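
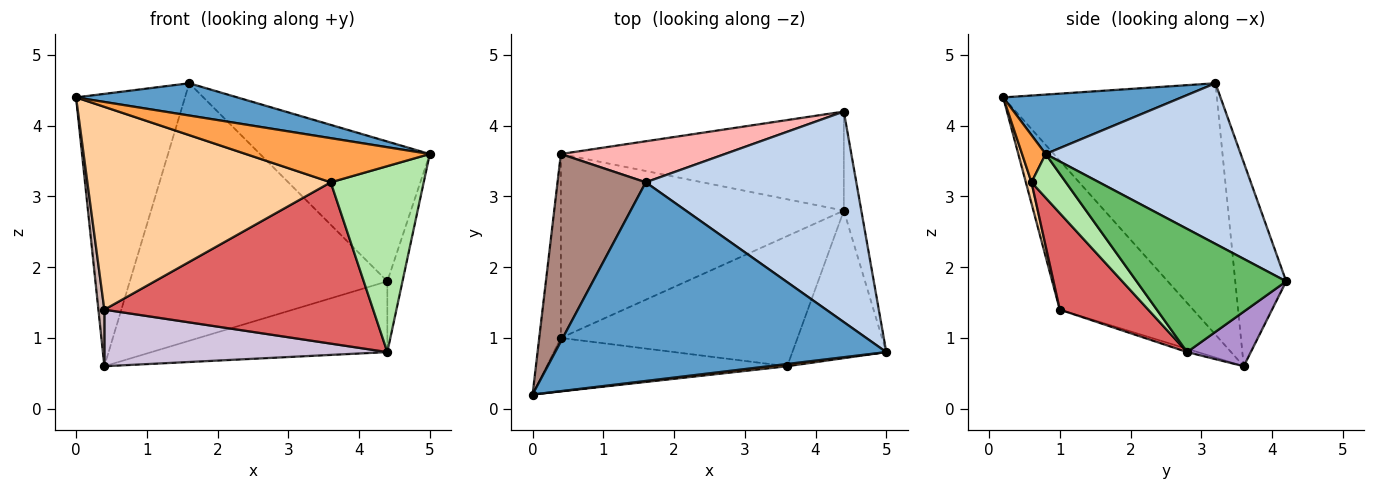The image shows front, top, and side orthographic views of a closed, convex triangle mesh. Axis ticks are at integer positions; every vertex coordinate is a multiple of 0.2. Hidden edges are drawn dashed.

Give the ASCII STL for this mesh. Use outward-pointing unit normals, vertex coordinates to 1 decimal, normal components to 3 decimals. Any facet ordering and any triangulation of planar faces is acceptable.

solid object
 facet normal 0.174 -0.158 0.972
  outer loop
   vertex 1.6 3.2 4.6
   vertex 0.0 0.2 4.4
   vertex 5.0 0.8 3.6
  endloop
 endfacet
 facet normal 0.536 0.467 0.703
  outer loop
   vertex 1.6 3.2 4.6
   vertex 5.0 0.8 3.6
   vertex 4.4 4.2 1.8
  endloop
 endfacet
 facet normal 0.127 -0.991 0.051
  outer loop
   vertex 3.6 0.6 3.2
   vertex 5.0 0.8 3.6
   vertex 0.0 0.2 4.4
  endloop
 endfacet
 facet normal 0.022 -0.967 -0.255
  outer loop
   vertex 3.6 0.6 3.2
   vertex 0.0 0.2 4.4
   vertex 0.4 1.0 1.4
  endloop
 endfacet
 facet normal 0.985 0.100 -0.140
  outer loop
   vertex 4.4 2.8 0.8
   vertex 4.4 4.2 1.8
   vertex 5.0 0.8 3.6
  endloop
 endfacet
 facet normal 0.278 -0.752 -0.597
  outer loop
   vertex 4.4 2.8 0.8
   vertex 5.0 0.8 3.6
   vertex 3.6 0.6 3.2
  endloop
 endfacet
 facet normal 0.248 -0.754 -0.608
  outer loop
   vertex 4.4 2.8 0.8
   vertex 3.6 0.6 3.2
   vertex 0.4 1.0 1.4
  endloop
 endfacet
 facet normal -0.192 0.969 0.154
  outer loop
   vertex 0.4 3.6 0.6
   vertex 1.6 3.2 4.6
   vertex 4.4 4.2 1.8
  endloop
 endfacet
 facet normal 0.155 0.574 -0.804
  outer loop
   vertex 0.4 3.6 0.6
   vertex 4.4 4.2 1.8
   vertex 4.4 2.8 0.8
  endloop
 endfacet
 facet normal -0.011 -0.294 -0.956
  outer loop
   vertex 0.4 3.6 0.6
   vertex 4.4 2.8 0.8
   vertex 0.4 1.0 1.4
  endloop
 endfacet
 facet normal -0.850 0.434 0.298
  outer loop
   vertex 0.4 3.6 0.6
   vertex 0.0 0.2 4.4
   vertex 1.6 3.2 4.6
  endloop
 endfacet
 facet normal -0.989 -0.044 -0.144
  outer loop
   vertex 0.4 3.6 0.6
   vertex 0.4 1.0 1.4
   vertex 0.0 0.2 4.4
  endloop
 endfacet
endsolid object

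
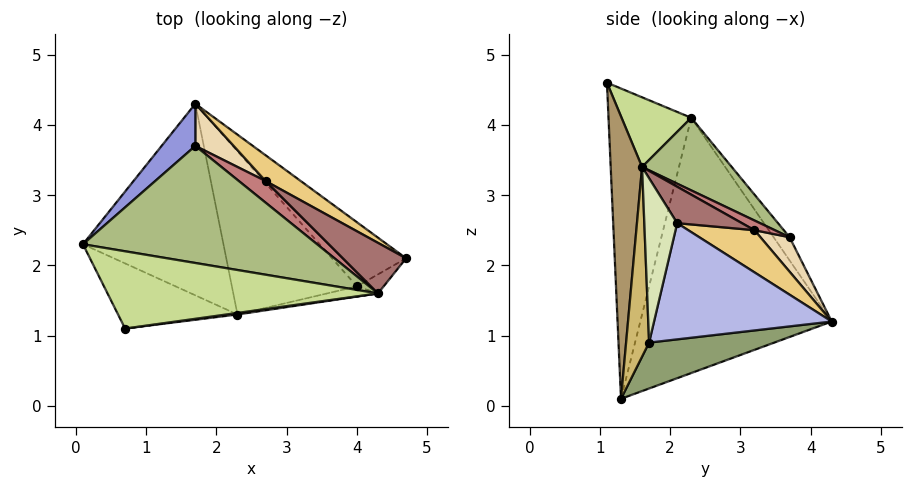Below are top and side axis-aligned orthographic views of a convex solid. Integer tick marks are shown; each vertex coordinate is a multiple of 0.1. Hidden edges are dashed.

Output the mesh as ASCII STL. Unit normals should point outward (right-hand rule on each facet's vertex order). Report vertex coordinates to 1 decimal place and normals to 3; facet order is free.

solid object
 facet normal -0.876 0.002 -0.482
  outer loop
   vertex 2.3 1.3 0.1
   vertex 0.1 2.3 4.1
   vertex 1.7 4.3 1.2
  endloop
 endfacet
 facet normal -0.794 -0.525 -0.306
  outer loop
   vertex 0.7 1.1 4.6
   vertex 0.1 2.3 4.1
   vertex 2.3 1.3 0.1
  endloop
 endfacet
 facet normal -0.294 0.855 0.427
  outer loop
   vertex 1.7 3.7 2.4
   vertex 1.7 4.3 1.2
   vertex 0.1 2.3 4.1
  endloop
 endfacet
 facet normal 0.656 0.628 -0.418
  outer loop
   vertex 4.0 1.7 0.9
   vertex 1.7 4.3 1.2
   vertex 4.7 2.1 2.6
  endloop
 endfacet
 facet normal 0.318 0.382 -0.868
  outer loop
   vertex 4.0 1.7 0.9
   vertex 2.3 1.3 0.1
   vertex 1.7 4.3 1.2
  endloop
 endfacet
 facet normal 0.229 0.635 0.738
  outer loop
   vertex 4.3 1.6 3.4
   vertex 1.7 3.7 2.4
   vertex 0.1 2.3 4.1
  endloop
 endfacet
 facet normal 0.221 0.467 0.856
  outer loop
   vertex 4.3 1.6 3.4
   vertex 0.1 2.3 4.1
   vertex 0.7 1.1 4.6
  endloop
 endfacet
 facet normal 0.682 -0.723 -0.111
  outer loop
   vertex 4.3 1.6 3.4
   vertex 4.0 1.7 0.9
   vertex 4.7 2.1 2.6
  endloop
 endfacet
 facet normal 0.139 -0.990 0.006
  outer loop
   vertex 4.3 1.6 3.4
   vertex 0.7 1.1 4.6
   vertex 2.3 1.3 0.1
  endloop
 endfacet
 facet normal 0.259 -0.963 -0.070
  outer loop
   vertex 4.3 1.6 3.4
   vertex 2.3 1.3 0.1
   vertex 4.0 1.7 0.9
  endloop
 endfacet
 facet normal 0.435 0.824 0.363
  outer loop
   vertex 2.7 3.2 2.5
   vertex 4.7 2.1 2.6
   vertex 1.7 4.3 1.2
  endloop
 endfacet
 facet normal 0.373 0.830 0.415
  outer loop
   vertex 2.7 3.2 2.5
   vertex 1.7 4.3 1.2
   vertex 1.7 3.7 2.4
  endloop
 endfacet
 facet normal 0.355 0.702 0.617
  outer loop
   vertex 2.7 3.2 2.5
   vertex 4.3 1.6 3.4
   vertex 4.7 2.1 2.6
  endloop
 endfacet
 facet normal 0.257 0.656 0.709
  outer loop
   vertex 2.7 3.2 2.5
   vertex 1.7 3.7 2.4
   vertex 4.3 1.6 3.4
  endloop
 endfacet
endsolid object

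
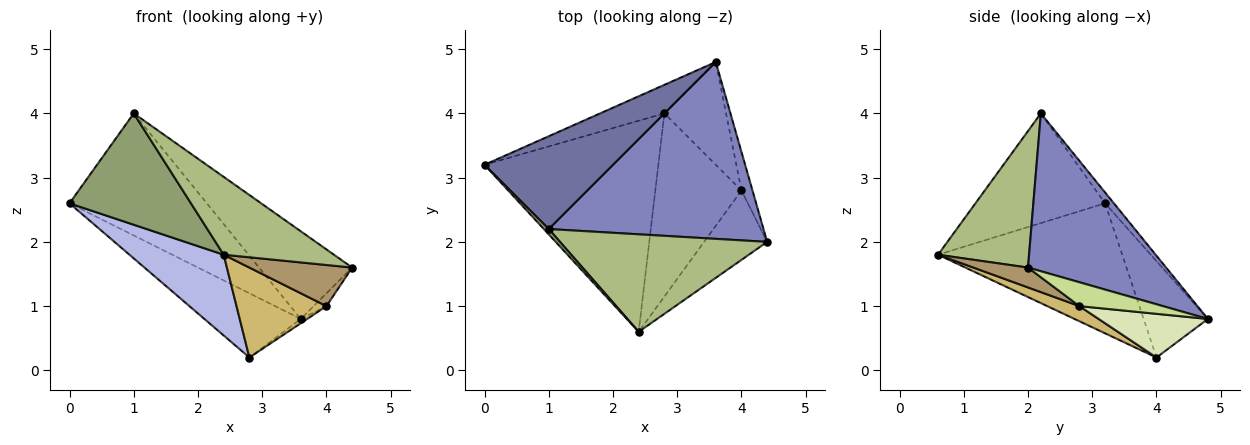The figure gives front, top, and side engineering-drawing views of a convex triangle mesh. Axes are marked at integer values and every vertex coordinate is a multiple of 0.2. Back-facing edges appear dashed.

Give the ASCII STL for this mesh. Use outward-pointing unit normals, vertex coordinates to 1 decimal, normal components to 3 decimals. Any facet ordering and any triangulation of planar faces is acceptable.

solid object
 facet normal -0.051 0.795 0.604
  outer loop
   vertex 1.0 2.2 4.0
   vertex 3.6 4.8 0.8
   vertex 0.0 3.2 2.6
  endloop
 endfacet
 facet normal 0.550 0.371 0.748
  outer loop
   vertex 1.0 2.2 4.0
   vertex 4.4 2.0 1.6
   vertex 3.6 4.8 0.8
  endloop
 endfacet
 facet normal -0.520 0.780 -0.347
  outer loop
   vertex 2.8 4.0 0.2
   vertex 0.0 3.2 2.6
   vertex 3.6 4.8 0.8
  endloop
 endfacet
 facet normal -0.573 -0.293 -0.766
  outer loop
   vertex 2.4 0.6 1.8
   vertex 0.0 3.2 2.6
   vertex 2.8 4.0 0.2
  endloop
 endfacet
 facet normal -0.729 -0.683 0.033
  outer loop
   vertex 2.4 0.6 1.8
   vertex 1.0 2.2 4.0
   vertex 0.0 3.2 2.6
  endloop
 endfacet
 facet normal 0.458 -0.555 0.695
  outer loop
   vertex 2.4 0.6 1.8
   vertex 4.4 2.0 1.6
   vertex 1.0 2.2 4.0
  endloop
 endfacet
 facet normal 0.899 0.138 -0.415
  outer loop
   vertex 4.0 2.8 1.0
   vertex 3.6 4.8 0.8
   vertex 4.4 2.0 1.6
  endloop
 endfacet
 facet normal 0.578 0.034 -0.816
  outer loop
   vertex 4.0 2.8 1.0
   vertex 2.8 4.0 0.2
   vertex 3.6 4.8 0.8
  endloop
 endfacet
 facet normal 0.261 -0.492 -0.830
  outer loop
   vertex 4.0 2.8 1.0
   vertex 4.4 2.0 1.6
   vertex 2.4 0.6 1.8
  endloop
 endfacet
 facet normal 0.156 -0.436 -0.887
  outer loop
   vertex 4.0 2.8 1.0
   vertex 2.4 0.6 1.8
   vertex 2.8 4.0 0.2
  endloop
 endfacet
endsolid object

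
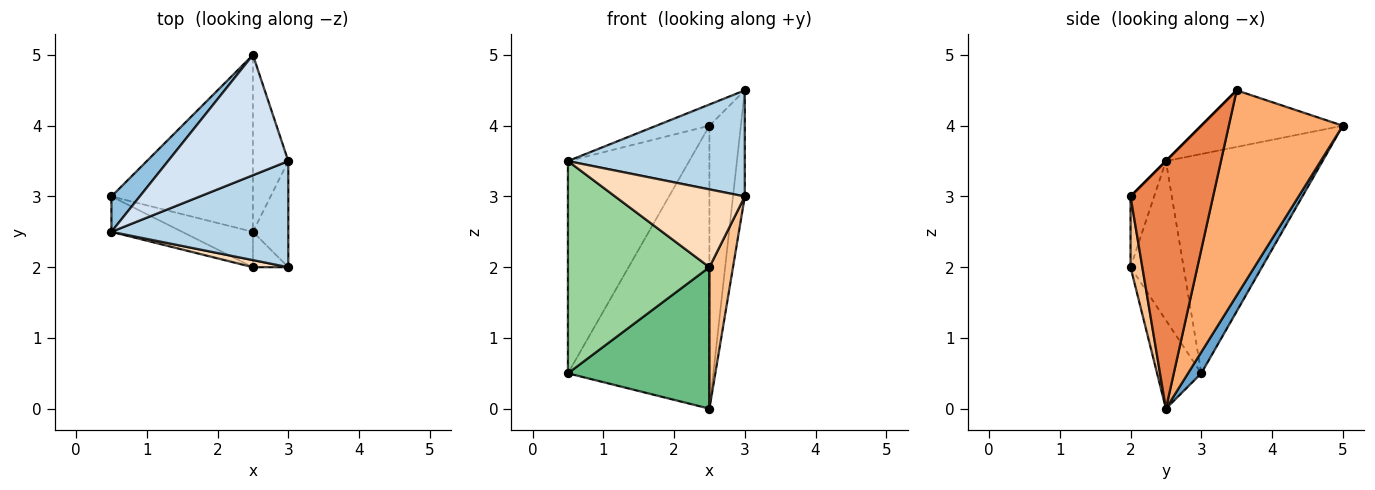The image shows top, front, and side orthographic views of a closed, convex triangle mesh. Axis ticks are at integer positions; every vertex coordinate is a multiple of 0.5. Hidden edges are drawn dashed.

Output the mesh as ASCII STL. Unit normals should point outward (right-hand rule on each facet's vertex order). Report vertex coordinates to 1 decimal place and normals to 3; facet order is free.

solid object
 facet normal 0.079 0.845 -0.528
  outer loop
   vertex 2.5 2.5 0.0
   vertex 0.5 3.0 0.5
   vertex 2.5 5.0 4.0
  endloop
 endfacet
 facet normal -0.787 0.609 0.102
  outer loop
   vertex 0.5 2.5 3.5
   vertex 2.5 5.0 4.0
   vertex 0.5 3.0 0.5
  endloop
 endfacet
 facet normal 0.000 -0.707 0.707
  outer loop
   vertex 3.0 3.5 4.5
   vertex 0.5 2.5 3.5
   vertex 3.0 2.0 3.0
  endloop
 endfacet
 facet normal -0.420 0.158 0.894
  outer loop
   vertex 3.0 3.5 4.5
   vertex 2.5 5.0 4.0
   vertex 0.5 2.5 3.5
  endloop
 endfacet
 facet normal 0.980 0.140 -0.140
  outer loop
   vertex 3.0 3.5 4.5
   vertex 3.0 2.0 3.0
   vertex 2.5 2.5 0.0
  endloop
 endfacet
 facet normal 0.951 0.262 -0.164
  outer loop
   vertex 3.0 3.5 4.5
   vertex 2.5 2.5 0.0
   vertex 2.5 5.0 4.0
  endloop
 endfacet
 facet normal 0.436 -0.873 -0.218
  outer loop
   vertex 2.5 2.0 2.0
   vertex 2.5 2.5 0.0
   vertex 3.0 2.0 3.0
  endloop
 endfacet
 facet normal -0.178 -0.980 0.089
  outer loop
   vertex 2.5 2.0 2.0
   vertex 3.0 2.0 3.0
   vertex 0.5 2.5 3.5
  endloop
 endfacet
 facet normal -0.290 -0.928 -0.232
  outer loop
   vertex 2.5 2.0 2.0
   vertex 0.5 3.0 0.5
   vertex 2.5 2.5 0.0
  endloop
 endfacet
 facet normal -0.347 -0.925 -0.154
  outer loop
   vertex 2.5 2.0 2.0
   vertex 0.5 2.5 3.5
   vertex 0.5 3.0 0.5
  endloop
 endfacet
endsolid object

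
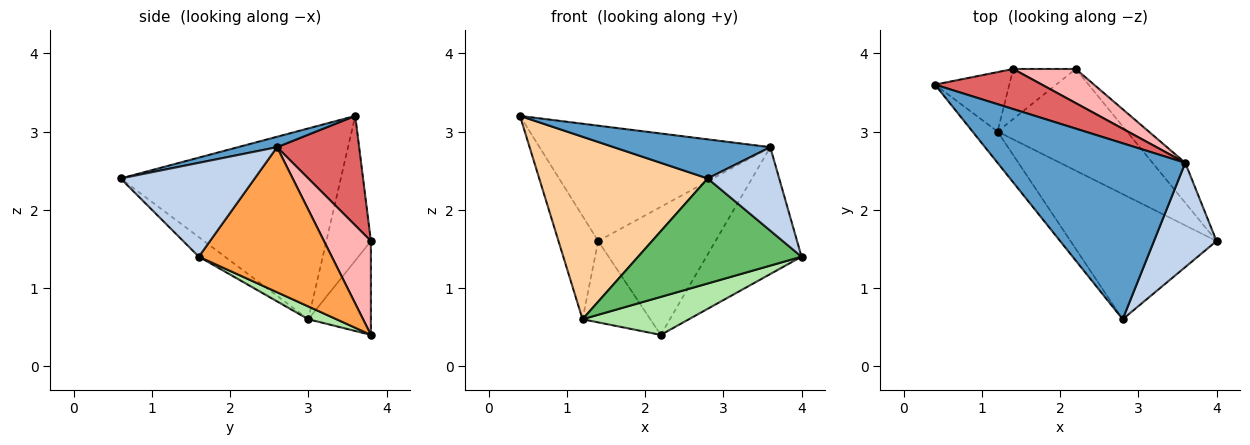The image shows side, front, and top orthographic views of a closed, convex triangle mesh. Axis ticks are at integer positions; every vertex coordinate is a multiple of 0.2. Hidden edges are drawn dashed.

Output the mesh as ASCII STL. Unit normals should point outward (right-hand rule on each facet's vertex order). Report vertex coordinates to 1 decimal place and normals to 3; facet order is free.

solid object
 facet normal 0.054 -0.217 0.975
  outer loop
   vertex 3.6 2.6 2.8
   vertex 0.4 3.6 3.2
   vertex 2.8 0.6 2.4
  endloop
 endfacet
 facet normal 0.761 -0.406 0.507
  outer loop
   vertex 3.6 2.6 2.8
   vertex 2.8 0.6 2.4
   vertex 4.0 1.6 1.4
  endloop
 endfacet
 facet normal 0.800 0.572 -0.180
  outer loop
   vertex 3.6 2.6 2.8
   vertex 4.0 1.6 1.4
   vertex 2.2 3.8 0.4
  endloop
 endfacet
 facet normal -0.790 -0.604 -0.104
  outer loop
   vertex 1.2 3.0 0.6
   vertex 2.8 0.6 2.4
   vertex 0.4 3.6 3.2
  endloop
 endfacet
 facet normal -0.102 -0.640 -0.762
  outer loop
   vertex 1.2 3.0 0.6
   vertex 4.0 1.6 1.4
   vertex 2.8 0.6 2.4
  endloop
 endfacet
 facet normal 0.092 -0.349 -0.933
  outer loop
   vertex 1.2 3.0 0.6
   vertex 2.2 3.8 0.4
   vertex 4.0 1.6 1.4
  endloop
 endfacet
 facet normal 0.319 0.895 0.311
  outer loop
   vertex 1.4 3.8 1.6
   vertex 0.4 3.6 3.2
   vertex 3.6 2.6 2.8
  endloop
 endfacet
 facet normal 0.361 0.901 0.240
  outer loop
   vertex 1.4 3.8 1.6
   vertex 3.6 2.6 2.8
   vertex 2.2 3.8 0.4
  endloop
 endfacet
 facet normal -0.697 0.622 -0.358
  outer loop
   vertex 1.4 3.8 1.6
   vertex 1.2 3.0 0.6
   vertex 0.4 3.6 3.2
  endloop
 endfacet
 facet normal -0.618 0.670 -0.412
  outer loop
   vertex 1.4 3.8 1.6
   vertex 2.2 3.8 0.4
   vertex 1.2 3.0 0.6
  endloop
 endfacet
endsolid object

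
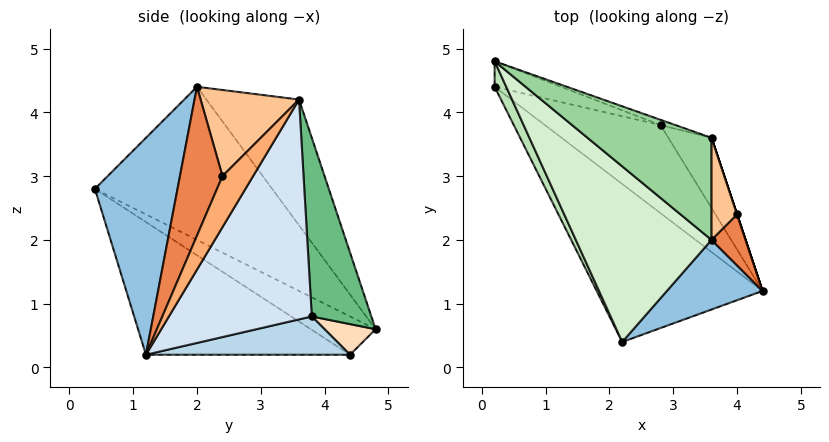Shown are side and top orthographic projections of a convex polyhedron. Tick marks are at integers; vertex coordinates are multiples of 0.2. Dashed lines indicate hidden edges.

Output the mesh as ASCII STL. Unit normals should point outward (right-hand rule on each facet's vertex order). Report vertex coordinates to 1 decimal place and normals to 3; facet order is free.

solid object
 facet normal -0.483 -0.634 -0.604
  outer loop
   vertex 2.2 0.4 2.8
   vertex 0.2 4.4 0.2
   vertex 4.4 1.2 0.2
  endloop
 endfacet
 facet normal 0.585 -0.769 0.258
  outer loop
   vertex 3.6 2.0 4.4
   vertex 2.2 0.4 2.8
   vertex 4.4 1.2 0.2
  endloop
 endfacet
 facet normal 0.291 0.381 -0.878
  outer loop
   vertex 2.8 3.8 0.8
   vertex 4.4 1.2 0.2
   vertex 0.2 4.4 0.2
  endloop
 endfacet
 facet normal 0.823 0.544 -0.162
  outer loop
   vertex 2.8 3.8 0.8
   vertex 3.6 3.6 4.2
   vertex 4.4 1.2 0.2
  endloop
 endfacet
 facet normal 0.957 -0.191 0.219
  outer loop
   vertex 4.0 2.4 3.0
   vertex 3.6 2.0 4.4
   vertex 4.4 1.2 0.2
  endloop
 endfacet
 facet normal 0.949 0.316 0.000
  outer loop
   vertex 4.0 2.4 3.0
   vertex 4.4 1.2 0.2
   vertex 3.6 3.6 4.2
  endloop
 endfacet
 facet normal 0.958 0.035 0.284
  outer loop
   vertex 4.0 2.4 3.0
   vertex 3.6 3.6 4.2
   vertex 3.6 2.0 4.4
  endloop
 endfacet
 facet normal 0.310 0.672 -0.672
  outer loop
   vertex 0.2 4.8 0.6
   vertex 2.8 3.8 0.8
   vertex 0.2 4.4 0.2
  endloop
 endfacet
 facet normal 0.361 0.932 -0.030
  outer loop
   vertex 0.2 4.8 0.6
   vertex 3.6 3.6 4.2
   vertex 2.8 3.8 0.8
  endloop
 endfacet
 facet normal -0.710 0.087 0.699
  outer loop
   vertex 0.2 4.8 0.6
   vertex 3.6 2.0 4.4
   vertex 3.6 3.6 4.2
  endloop
 endfacet
 facet normal -0.919 -0.279 0.279
  outer loop
   vertex 0.2 4.8 0.6
   vertex 0.2 4.4 0.2
   vertex 2.2 0.4 2.8
  endloop
 endfacet
 facet normal -0.748 -0.009 0.663
  outer loop
   vertex 0.2 4.8 0.6
   vertex 2.2 0.4 2.8
   vertex 3.6 2.0 4.4
  endloop
 endfacet
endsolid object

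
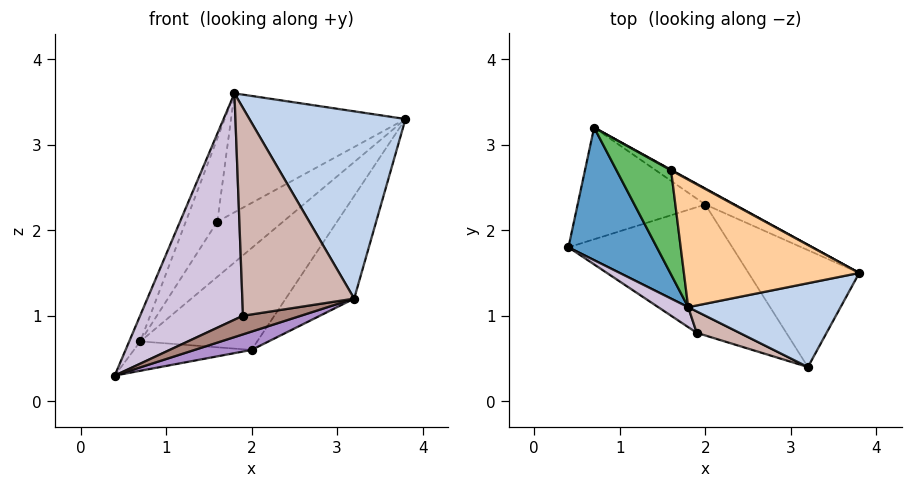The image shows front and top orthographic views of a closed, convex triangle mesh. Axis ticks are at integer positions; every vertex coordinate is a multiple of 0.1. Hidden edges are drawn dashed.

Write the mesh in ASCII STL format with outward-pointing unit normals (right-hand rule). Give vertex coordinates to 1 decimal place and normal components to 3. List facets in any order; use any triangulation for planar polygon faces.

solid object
 facet normal -0.911 0.080 0.404
  outer loop
   vertex 1.8 1.1 3.6
   vertex 0.7 3.2 0.7
   vertex 0.4 1.8 0.3
  endloop
 endfacet
 facet normal 0.237 -0.887 0.397
  outer loop
   vertex 3.2 0.4 1.2
   vertex 3.8 1.5 3.3
   vertex 1.8 1.1 3.6
  endloop
 endfacet
 facet normal 0.475 0.880 0.009
  outer loop
   vertex 1.6 2.7 2.1
   vertex 3.8 1.5 3.3
   vertex 0.7 3.2 0.7
  endloop
 endfacet
 facet normal -0.027 0.682 0.731
  outer loop
   vertex 1.6 2.7 2.1
   vertex 1.8 1.1 3.6
   vertex 3.8 1.5 3.3
  endloop
 endfacet
 facet normal -0.656 0.471 0.590
  outer loop
   vertex 1.6 2.7 2.1
   vertex 0.7 3.2 0.7
   vertex 1.8 1.1 3.6
  endloop
 endfacet
 facet normal 0.558 0.820 -0.129
  outer loop
   vertex 2.0 2.3 0.6
   vertex 0.7 3.2 0.7
   vertex 3.8 1.5 3.3
  endloop
 endfacet
 facet normal 0.818 0.380 -0.433
  outer loop
   vertex 2.0 2.3 0.6
   vertex 3.8 1.5 3.3
   vertex 3.2 0.4 1.2
  endloop
 endfacet
 facet normal 0.101 0.253 -0.962
  outer loop
   vertex 2.0 2.3 0.6
   vertex 0.4 1.8 0.3
   vertex 0.7 3.2 0.7
  endloop
 endfacet
 facet normal 0.230 -0.158 -0.960
  outer loop
   vertex 2.0 2.3 0.6
   vertex 3.2 0.4 1.2
   vertex 0.4 1.8 0.3
  endloop
 endfacet
 facet normal -0.576 -0.814 0.072
  outer loop
   vertex 1.9 0.8 1.0
   vertex 1.8 1.1 3.6
   vertex 0.4 1.8 0.3
  endloop
 endfacet
 facet normal -0.086 -0.655 -0.751
  outer loop
   vertex 1.9 0.8 1.0
   vertex 0.4 1.8 0.3
   vertex 3.2 0.4 1.2
  endloop
 endfacet
 facet normal -0.306 -0.947 0.097
  outer loop
   vertex 1.9 0.8 1.0
   vertex 3.2 0.4 1.2
   vertex 1.8 1.1 3.6
  endloop
 endfacet
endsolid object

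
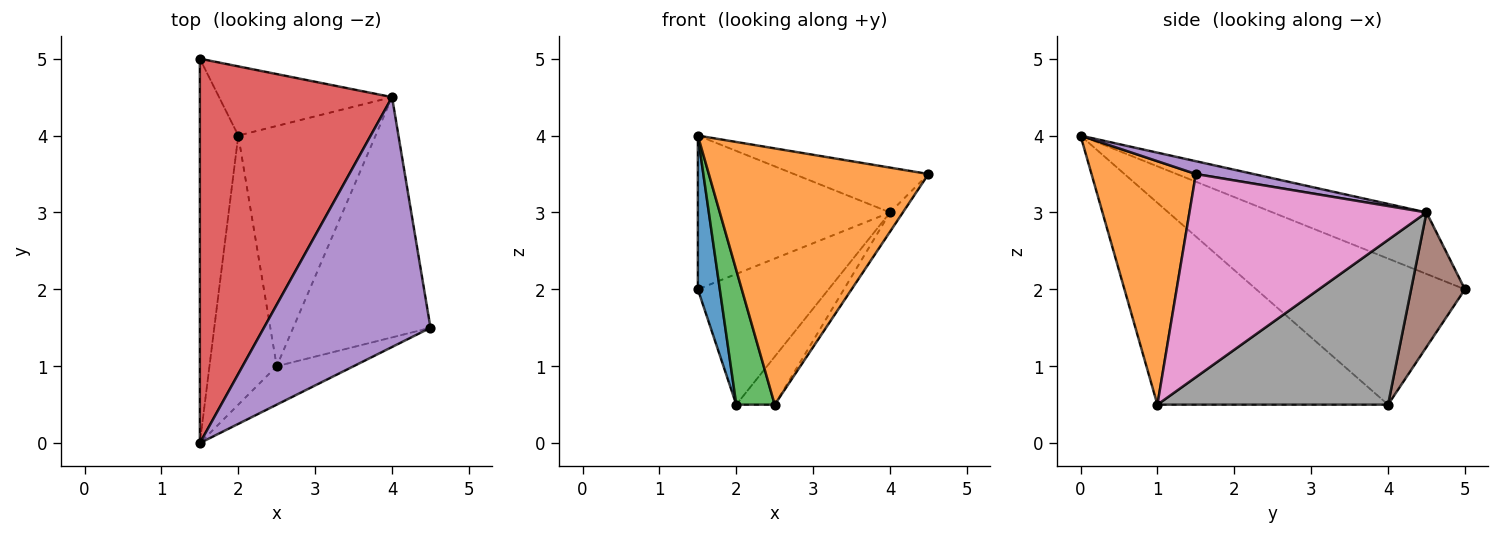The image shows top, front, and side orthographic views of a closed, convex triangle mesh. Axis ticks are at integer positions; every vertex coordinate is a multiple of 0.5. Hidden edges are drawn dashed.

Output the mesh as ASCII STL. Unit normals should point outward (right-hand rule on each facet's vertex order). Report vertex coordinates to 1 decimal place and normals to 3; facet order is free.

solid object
 facet normal -0.962 -0.101 -0.253
  outer loop
   vertex 2.0 4.0 0.5
   vertex 1.5 0.0 4.0
   vertex 1.5 5.0 2.0
  endloop
 endfacet
 facet normal 0.425 -0.895 -0.134
  outer loop
   vertex 2.5 1.0 0.5
   vertex 4.5 1.5 3.5
   vertex 1.5 0.0 4.0
  endloop
 endfacet
 facet normal -0.937 -0.156 -0.312
  outer loop
   vertex 2.5 1.0 0.5
   vertex 1.5 0.0 4.0
   vertex 2.0 4.0 0.5
  endloop
 endfacet
 facet normal -0.285 0.356 0.890
  outer loop
   vertex 4.0 4.5 3.0
   vertex 1.5 5.0 2.0
   vertex 1.5 0.0 4.0
  endloop
 endfacet
 facet normal 0.075 0.176 0.981
  outer loop
   vertex 4.0 4.5 3.0
   vertex 1.5 0.0 4.0
   vertex 4.5 1.5 3.5
  endloop
 endfacet
 facet normal 0.342 0.831 -0.440
  outer loop
   vertex 4.0 4.5 3.0
   vertex 2.0 4.0 0.5
   vertex 1.5 5.0 2.0
  endloop
 endfacet
 facet normal 0.828 0.045 -0.559
  outer loop
   vertex 4.0 4.5 3.0
   vertex 4.5 1.5 3.5
   vertex 2.5 1.0 0.5
  endloop
 endfacet
 facet normal 0.762 0.127 -0.635
  outer loop
   vertex 4.0 4.5 3.0
   vertex 2.5 1.0 0.5
   vertex 2.0 4.0 0.5
  endloop
 endfacet
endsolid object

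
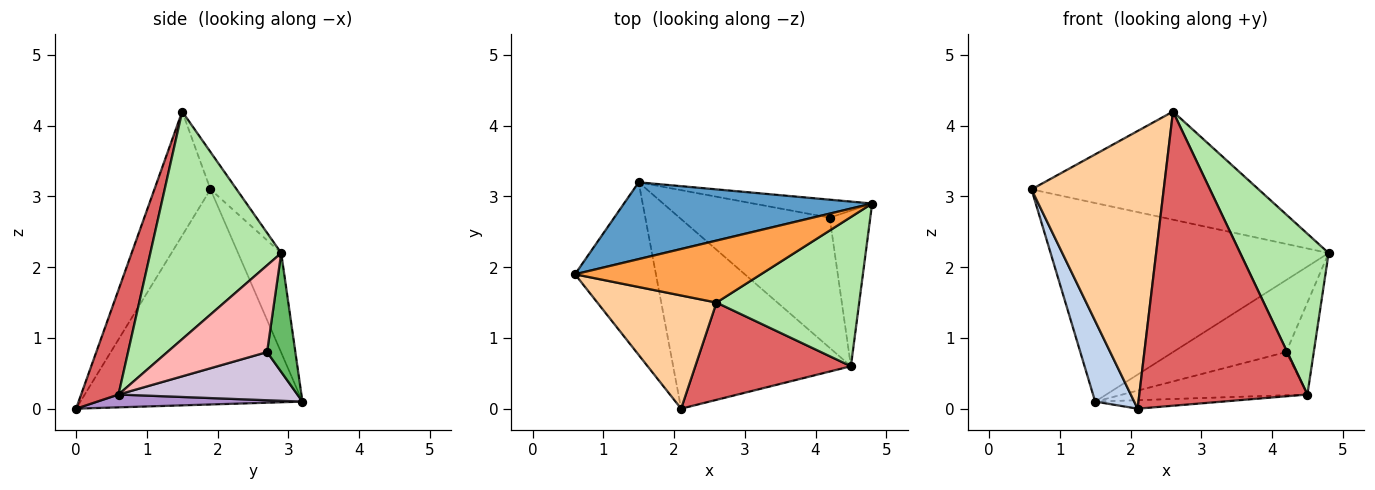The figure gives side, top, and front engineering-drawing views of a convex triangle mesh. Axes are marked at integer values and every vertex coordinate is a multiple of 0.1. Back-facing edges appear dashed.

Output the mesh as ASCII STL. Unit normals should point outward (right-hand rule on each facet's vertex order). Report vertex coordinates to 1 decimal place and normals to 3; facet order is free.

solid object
 facet normal -0.143 0.923 0.357
  outer loop
   vertex 1.5 3.2 0.1
   vertex 0.6 1.9 3.1
   vertex 4.8 2.9 2.2
  endloop
 endfacet
 facet normal -0.924 -0.162 -0.347
  outer loop
   vertex 1.5 3.2 0.1
   vertex 2.1 0.0 0.0
   vertex 0.6 1.9 3.1
  endloop
 endfacet
 facet normal -0.100 0.863 0.495
  outer loop
   vertex 2.6 1.5 4.2
   vertex 4.8 2.9 2.2
   vertex 0.6 1.9 3.1
  endloop
 endfacet
 facet normal -0.366 -0.862 0.351
  outer loop
   vertex 2.6 1.5 4.2
   vertex 0.6 1.9 3.1
   vertex 2.1 0.0 0.0
  endloop
 endfacet
 facet normal 0.236 0.943 -0.236
  outer loop
   vertex 4.2 2.7 0.8
   vertex 1.5 3.2 0.1
   vertex 4.8 2.9 2.2
  endloop
 endfacet
 facet normal 0.735 -0.497 0.461
  outer loop
   vertex 4.5 0.6 0.2
   vertex 4.8 2.9 2.2
   vertex 2.6 1.5 4.2
  endloop
 endfacet
 facet normal 0.207 -0.929 0.307
  outer loop
   vertex 4.5 0.6 0.2
   vertex 2.6 1.5 4.2
   vertex 2.1 0.0 0.0
  endloop
 endfacet
 facet normal 0.879 0.243 -0.411
  outer loop
   vertex 4.5 0.6 0.2
   vertex 4.2 2.7 0.8
   vertex 4.8 2.9 2.2
  endloop
 endfacet
 facet normal 0.072 0.045 -0.996
  outer loop
   vertex 4.5 0.6 0.2
   vertex 2.1 0.0 0.0
   vertex 1.5 3.2 0.1
  endloop
 endfacet
 facet normal 0.291 0.301 -0.908
  outer loop
   vertex 4.5 0.6 0.2
   vertex 1.5 3.2 0.1
   vertex 4.2 2.7 0.8
  endloop
 endfacet
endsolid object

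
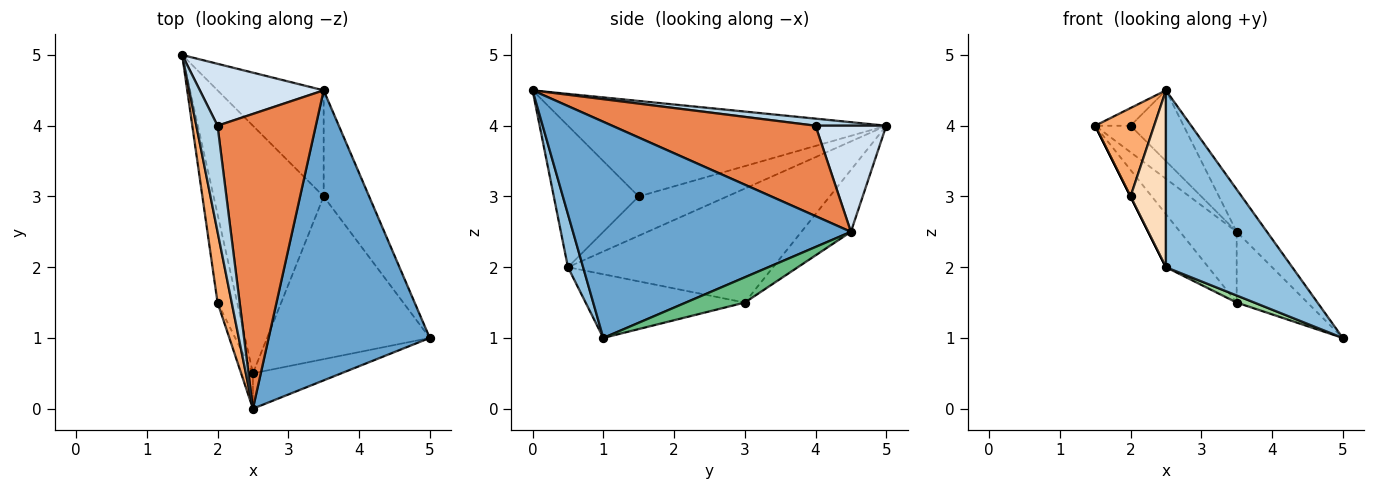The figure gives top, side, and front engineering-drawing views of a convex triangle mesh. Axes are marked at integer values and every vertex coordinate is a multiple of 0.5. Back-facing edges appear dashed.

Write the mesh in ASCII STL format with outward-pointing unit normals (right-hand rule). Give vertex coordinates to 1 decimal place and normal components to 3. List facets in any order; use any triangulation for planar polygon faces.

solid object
 facet normal 0.799 0.087 0.595
  outer loop
   vertex 3.5 4.5 2.5
   vertex 2.5 0.0 4.5
   vertex 5.0 1.0 1.0
  endloop
 endfacet
 facet normal 0.117 -0.974 -0.195
  outer loop
   vertex 2.5 0.5 2.0
   vertex 5.0 1.0 1.0
   vertex 2.5 0.0 4.5
  endloop
 endfacet
 facet normal 0.312 0.156 0.937
  outer loop
   vertex 2.0 4.0 4.0
   vertex 1.5 5.0 4.0
   vertex 2.5 0.0 4.5
  endloop
 endfacet
 facet normal 0.619 0.309 0.722
  outer loop
   vertex 2.0 4.0 4.0
   vertex 3.5 4.5 2.5
   vertex 1.5 5.0 4.0
  endloop
 endfacet
 facet normal 0.667 0.174 0.725
  outer loop
   vertex 2.0 4.0 4.0
   vertex 2.5 0.0 4.5
   vertex 3.5 4.5 2.5
  endloop
 endfacet
 facet normal -0.973 -0.180 0.144
  outer loop
   vertex 2.0 1.5 3.0
   vertex 2.5 0.0 4.5
   vertex 1.5 5.0 4.0
  endloop
 endfacet
 facet normal -0.894 0.000 -0.447
  outer loop
   vertex 2.0 1.5 3.0
   vertex 1.5 5.0 4.0
   vertex 2.5 0.5 2.0
  endloop
 endfacet
 facet normal -0.920 -0.383 -0.077
  outer loop
   vertex 2.0 1.5 3.0
   vertex 2.5 0.5 2.0
   vertex 2.5 0.0 4.5
  endloop
 endfacet
 facet normal 0.420 0.504 -0.755
  outer loop
   vertex 3.5 3.0 1.5
   vertex 3.5 4.5 2.5
   vertex 5.0 1.0 1.0
  endloop
 endfacet
 facet normal -0.364 -0.040 -0.930
  outer loop
   vertex 3.5 3.0 1.5
   vertex 5.0 1.0 1.0
   vertex 2.5 0.5 2.0
  endloop
 endfacet
 facet normal -0.437 0.499 -0.749
  outer loop
   vertex 3.5 3.0 1.5
   vertex 1.5 5.0 4.0
   vertex 3.5 4.5 2.5
  endloop
 endfacet
 facet normal -0.712 0.147 -0.687
  outer loop
   vertex 3.5 3.0 1.5
   vertex 2.5 0.5 2.0
   vertex 1.5 5.0 4.0
  endloop
 endfacet
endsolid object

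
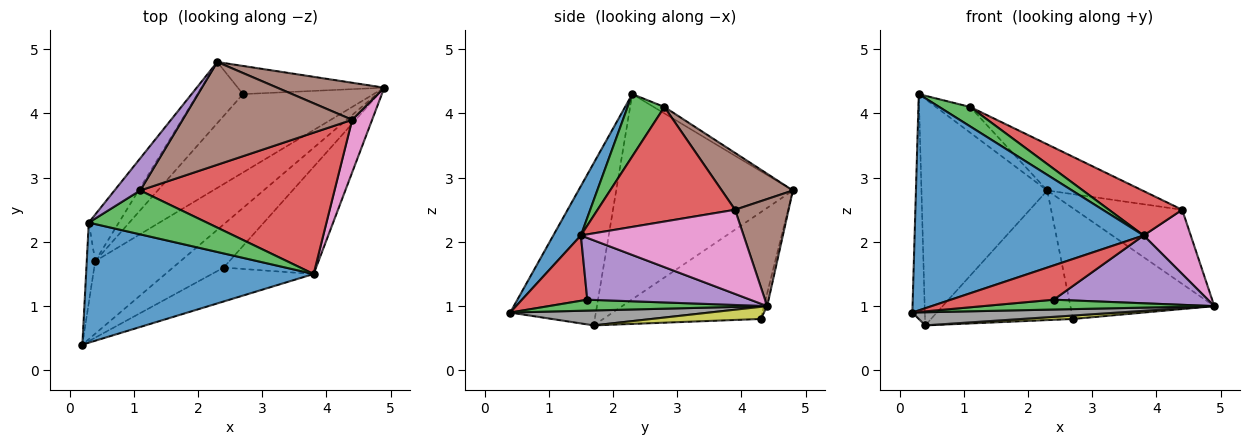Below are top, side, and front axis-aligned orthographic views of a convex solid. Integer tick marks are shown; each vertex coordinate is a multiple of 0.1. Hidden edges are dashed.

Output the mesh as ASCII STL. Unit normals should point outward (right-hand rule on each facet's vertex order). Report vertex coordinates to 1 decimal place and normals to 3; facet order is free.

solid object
 facet normal 0.105 -0.869 0.483
  outer loop
   vertex 3.8 1.5 2.1
   vertex 0.3 2.3 4.3
   vertex 0.2 0.4 0.9
  endloop
 endfacet
 facet normal -0.022 0.969 -0.247
  outer loop
   vertex 2.7 4.3 0.8
   vertex 2.3 4.8 2.8
   vertex 4.9 4.4 1.0
  endloop
 endfacet
 facet normal 0.205 -0.217 -0.954
  outer loop
   vertex 2.4 1.6 1.1
   vertex 0.2 0.4 0.9
   vertex 4.9 4.4 1.0
  endloop
 endfacet
 facet normal 0.412 -0.648 -0.641
  outer loop
   vertex 2.4 1.6 1.1
   vertex 3.8 1.5 2.1
   vertex 0.2 0.4 0.9
  endloop
 endfacet
 facet normal 0.492 -0.466 -0.736
  outer loop
   vertex 2.4 1.6 1.1
   vertex 4.9 4.4 1.0
   vertex 3.8 1.5 2.1
  endloop
 endfacet
 facet normal 0.408 0.816 0.408
  outer loop
   vertex 4.4 3.9 2.5
   vertex 4.9 4.4 1.0
   vertex 2.3 4.8 2.8
  endloop
 endfacet
 facet normal 0.937 -0.271 0.222
  outer loop
   vertex 4.4 3.9 2.5
   vertex 3.8 1.5 2.1
   vertex 4.9 4.4 1.0
  endloop
 endfacet
 facet normal 0.170 -0.175 -0.970
  outer loop
   vertex 0.4 1.7 0.7
   vertex 4.9 4.4 1.0
   vertex 0.2 0.4 0.9
  endloop
 endfacet
 facet normal 0.092 -0.043 -0.995
  outer loop
   vertex 0.4 1.7 0.7
   vertex 2.7 4.3 0.8
   vertex 4.9 4.4 1.0
  endloop
 endfacet
 facet normal -0.988 0.144 -0.051
  outer loop
   vertex 0.4 1.7 0.7
   vertex 0.2 0.4 0.9
   vertex 0.3 2.3 4.3
  endloop
 endfacet
 facet normal -0.708 0.638 -0.301
  outer loop
   vertex 0.4 1.7 0.7
   vertex 2.3 4.8 2.8
   vertex 2.7 4.3 0.8
  endloop
 endfacet
 facet normal -0.809 0.576 -0.118
  outer loop
   vertex 0.4 1.7 0.7
   vertex 0.3 2.3 4.3
   vertex 2.3 4.8 2.8
  endloop
 endfacet
 facet normal 0.434 -0.365 0.823
  outer loop
   vertex 1.1 2.8 4.1
   vertex 0.3 2.3 4.3
   vertex 3.8 1.5 2.1
  endloop
 endfacet
 facet normal 0.490 -0.261 0.832
  outer loop
   vertex 1.1 2.8 4.1
   vertex 3.8 1.5 2.1
   vertex 4.4 3.9 2.5
  endloop
 endfacet
 facet normal -0.192 0.613 0.766
  outer loop
   vertex 1.1 2.8 4.1
   vertex 2.3 4.8 2.8
   vertex 0.3 2.3 4.3
  endloop
 endfacet
 facet normal 0.292 0.392 0.872
  outer loop
   vertex 1.1 2.8 4.1
   vertex 4.4 3.9 2.5
   vertex 2.3 4.8 2.8
  endloop
 endfacet
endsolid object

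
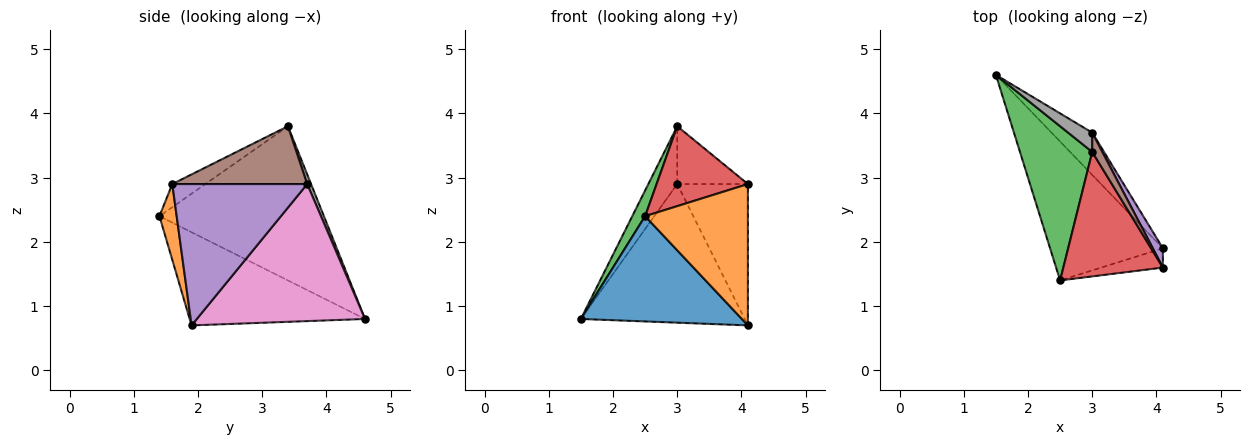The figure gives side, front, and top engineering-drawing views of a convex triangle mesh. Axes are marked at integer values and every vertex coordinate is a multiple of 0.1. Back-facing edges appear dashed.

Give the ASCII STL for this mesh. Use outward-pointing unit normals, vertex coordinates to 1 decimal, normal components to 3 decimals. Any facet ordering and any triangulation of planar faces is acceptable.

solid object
 facet normal -0.550 -0.505 -0.666
  outer loop
   vertex 4.1 1.9 0.7
   vertex 2.5 1.4 2.4
   vertex 1.5 4.6 0.8
  endloop
 endfacet
 facet normal 0.164 -0.977 -0.133
  outer loop
   vertex 4.1 1.9 0.7
   vertex 4.1 1.6 2.9
   vertex 2.5 1.4 2.4
  endloop
 endfacet
 facet normal -0.903 -0.071 0.423
  outer loop
   vertex 3.0 3.4 3.8
   vertex 1.5 4.6 0.8
   vertex 2.5 1.4 2.4
  endloop
 endfacet
 facet normal -0.192 -0.530 0.826
  outer loop
   vertex 3.0 3.4 3.8
   vertex 2.5 1.4 2.4
   vertex 4.1 1.6 2.9
  endloop
 endfacet
 facet normal 0.884 0.463 0.063
  outer loop
   vertex 3.0 3.7 2.9
   vertex 4.1 1.6 2.9
   vertex 4.1 1.9 0.7
  endloop
 endfacet
 facet normal 0.875 0.459 0.153
  outer loop
   vertex 3.0 3.7 2.9
   vertex 3.0 3.4 3.8
   vertex 4.1 1.6 2.9
  endloop
 endfacet
 facet normal 0.701 0.682 -0.208
  outer loop
   vertex 3.0 3.7 2.9
   vertex 4.1 1.9 0.7
   vertex 1.5 4.6 0.8
  endloop
 endfacet
 facet normal 0.125 0.941 0.314
  outer loop
   vertex 3.0 3.7 2.9
   vertex 1.5 4.6 0.8
   vertex 3.0 3.4 3.8
  endloop
 endfacet
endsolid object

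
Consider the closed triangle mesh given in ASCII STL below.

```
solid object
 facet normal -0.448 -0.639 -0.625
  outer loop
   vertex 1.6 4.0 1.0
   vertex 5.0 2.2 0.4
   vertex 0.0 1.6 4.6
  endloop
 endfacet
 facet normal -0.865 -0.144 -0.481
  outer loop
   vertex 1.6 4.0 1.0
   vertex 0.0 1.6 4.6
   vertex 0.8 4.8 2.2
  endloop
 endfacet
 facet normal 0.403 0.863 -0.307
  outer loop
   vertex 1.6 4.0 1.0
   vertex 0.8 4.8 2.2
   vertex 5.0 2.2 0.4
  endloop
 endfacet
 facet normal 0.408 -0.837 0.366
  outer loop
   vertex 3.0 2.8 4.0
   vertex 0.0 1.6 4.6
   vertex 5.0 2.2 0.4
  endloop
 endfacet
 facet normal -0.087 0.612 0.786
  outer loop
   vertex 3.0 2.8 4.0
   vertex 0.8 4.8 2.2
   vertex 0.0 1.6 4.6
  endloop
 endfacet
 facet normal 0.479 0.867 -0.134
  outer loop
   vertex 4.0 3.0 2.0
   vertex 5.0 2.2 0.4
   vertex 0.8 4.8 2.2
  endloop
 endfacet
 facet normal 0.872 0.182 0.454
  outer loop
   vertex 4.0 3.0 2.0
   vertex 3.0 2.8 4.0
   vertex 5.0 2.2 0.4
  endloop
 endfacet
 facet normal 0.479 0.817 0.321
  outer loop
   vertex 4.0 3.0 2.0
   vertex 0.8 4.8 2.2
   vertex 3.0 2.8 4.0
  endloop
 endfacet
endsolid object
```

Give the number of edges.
12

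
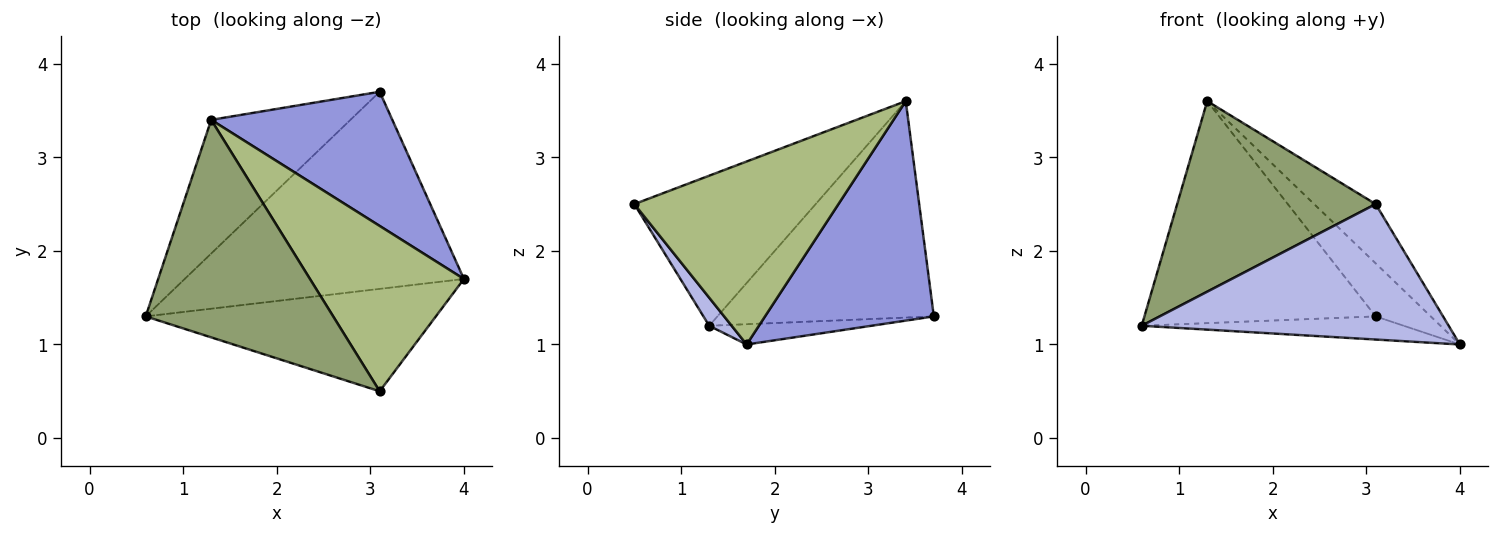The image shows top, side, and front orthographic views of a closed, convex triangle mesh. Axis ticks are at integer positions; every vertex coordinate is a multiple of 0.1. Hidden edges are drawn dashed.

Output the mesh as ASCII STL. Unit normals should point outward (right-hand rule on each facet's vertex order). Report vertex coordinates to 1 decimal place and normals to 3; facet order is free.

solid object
 facet normal -0.072 0.116 -0.991
  outer loop
   vertex 3.1 3.7 1.3
   vertex 4.0 1.7 1.0
   vertex 0.6 1.3 1.2
  endloop
 endfacet
 facet normal -0.626 0.668 -0.402
  outer loop
   vertex 1.3 3.4 3.6
   vertex 3.1 3.7 1.3
   vertex 0.6 1.3 1.2
  endloop
 endfacet
 facet normal 0.748 0.244 0.617
  outer loop
   vertex 1.3 3.4 3.6
   vertex 4.0 1.7 1.0
   vertex 3.1 3.7 1.3
  endloop
 endfacet
 facet normal 0.058 -0.796 -0.602
  outer loop
   vertex 3.1 0.5 2.5
   vertex 0.6 1.3 1.2
   vertex 4.0 1.7 1.0
  endloop
 endfacet
 facet normal -0.516 -0.565 0.644
  outer loop
   vertex 3.1 0.5 2.5
   vertex 1.3 3.4 3.6
   vertex 0.6 1.3 1.2
  endloop
 endfacet
 facet normal 0.746 0.225 0.627
  outer loop
   vertex 3.1 0.5 2.5
   vertex 4.0 1.7 1.0
   vertex 1.3 3.4 3.6
  endloop
 endfacet
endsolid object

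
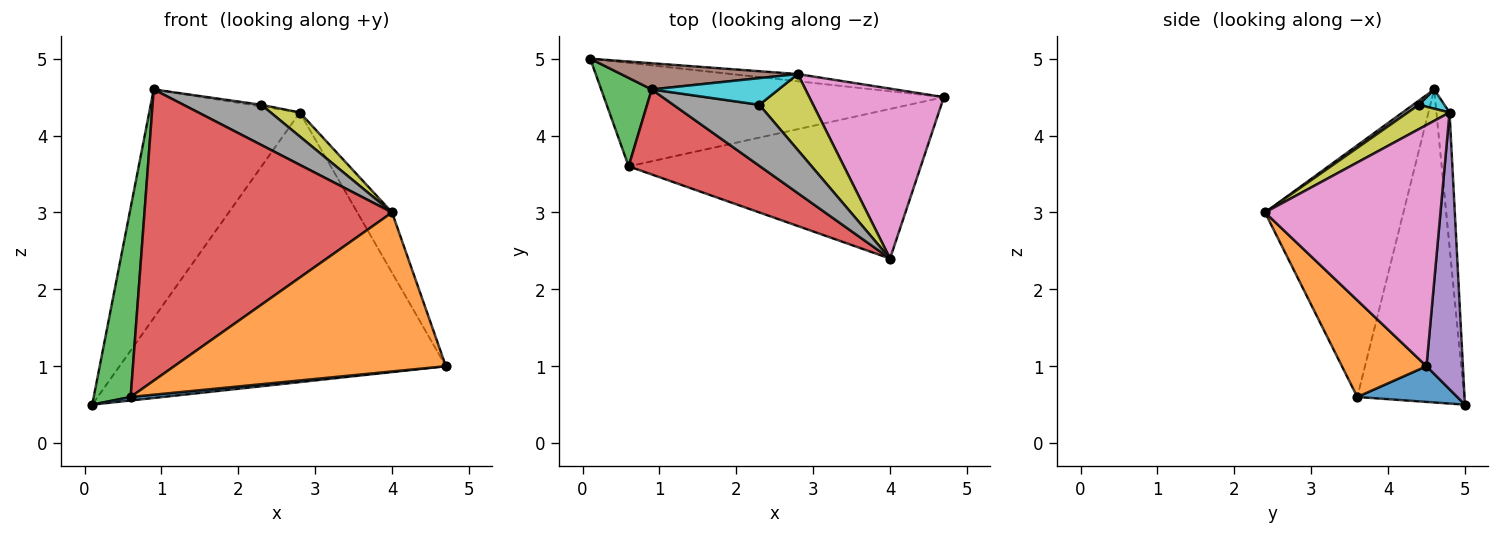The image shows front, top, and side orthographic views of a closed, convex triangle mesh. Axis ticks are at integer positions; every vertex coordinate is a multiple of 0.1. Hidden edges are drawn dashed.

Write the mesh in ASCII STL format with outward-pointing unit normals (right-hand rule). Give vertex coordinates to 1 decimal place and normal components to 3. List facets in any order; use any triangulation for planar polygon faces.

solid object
 facet normal 0.104 -0.034 -0.994
  outer loop
   vertex 0.6 3.6 0.6
   vertex 0.1 5.0 0.5
   vertex 4.7 4.5 1.0
  endloop
 endfacet
 facet normal 0.221 -0.710 -0.668
  outer loop
   vertex 0.6 3.6 0.6
   vertex 4.7 4.5 1.0
   vertex 4.0 2.4 3.0
  endloop
 endfacet
 facet normal -0.934 -0.323 0.151
  outer loop
   vertex 0.6 3.6 0.6
   vertex 0.9 4.6 4.6
   vertex 0.1 5.0 0.5
  endloop
 endfacet
 facet normal -0.473 -0.846 0.247
  outer loop
   vertex 0.6 3.6 0.6
   vertex 4.0 2.4 3.0
   vertex 0.9 4.6 4.6
  endloop
 endfacet
 facet normal 0.111 0.993 -0.026
  outer loop
   vertex 2.8 4.8 4.3
   vertex 4.7 4.5 1.0
   vertex 0.1 5.0 0.5
  endloop
 endfacet
 facet normal -0.086 0.990 0.113
  outer loop
   vertex 2.8 4.8 4.3
   vertex 0.1 5.0 0.5
   vertex 0.9 4.6 4.6
  endloop
 endfacet
 facet normal 0.861 0.170 0.480
  outer loop
   vertex 2.8 4.8 4.3
   vertex 4.0 2.4 3.0
   vertex 4.7 4.5 1.0
  endloop
 endfacet
 facet normal 0.041 -0.550 0.834
  outer loop
   vertex 2.3 4.4 4.4
   vertex 0.9 4.6 4.6
   vertex 4.0 2.4 3.0
  endloop
 endfacet
 facet normal 0.396 -0.276 0.876
  outer loop
   vertex 2.3 4.4 4.4
   vertex 4.0 2.4 3.0
   vertex 2.8 4.8 4.3
  endloop
 endfacet
 facet normal 0.150 0.060 0.987
  outer loop
   vertex 2.3 4.4 4.4
   vertex 2.8 4.8 4.3
   vertex 0.9 4.6 4.6
  endloop
 endfacet
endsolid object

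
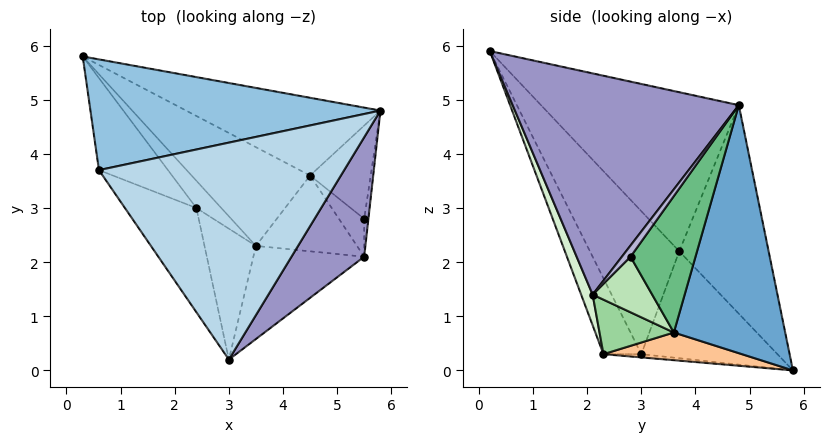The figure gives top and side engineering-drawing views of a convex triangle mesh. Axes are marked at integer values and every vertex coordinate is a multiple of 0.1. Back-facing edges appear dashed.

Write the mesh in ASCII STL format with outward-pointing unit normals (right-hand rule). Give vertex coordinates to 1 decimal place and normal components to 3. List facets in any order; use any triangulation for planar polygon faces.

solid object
 facet normal 0.478 0.794 -0.375
  outer loop
   vertex 4.5 3.6 0.7
   vertex 0.3 5.8 0.0
   vertex 5.8 4.8 4.9
  endloop
 endfacet
 facet normal -0.463 0.609 0.644
  outer loop
   vertex 0.6 3.7 2.2
   vertex 5.8 4.8 4.9
   vertex 0.3 5.8 0.0
  endloop
 endfacet
 facet normal -0.484 0.457 0.746
  outer loop
   vertex 0.6 3.7 2.2
   vertex 3.0 0.2 5.9
   vertex 5.8 4.8 4.9
  endloop
 endfacet
 facet normal -0.692 -0.567 -0.447
  outer loop
   vertex 0.6 3.7 2.2
   vertex 0.3 5.8 0.0
   vertex 2.4 3.0 0.3
  endloop
 endfacet
 facet normal -0.606 -0.736 -0.303
  outer loop
   vertex 0.6 3.7 2.2
   vertex 2.4 3.0 0.3
   vertex 3.0 0.2 5.9
  endloop
 endfacet
 facet normal -0.127 -0.199 -0.972
  outer loop
   vertex 3.5 2.3 0.3
   vertex 2.4 3.0 0.3
   vertex 0.3 5.8 0.0
  endloop
 endfacet
 facet normal 0.226 0.124 -0.966
  outer loop
   vertex 3.5 2.3 0.3
   vertex 0.3 5.8 0.0
   vertex 4.5 3.6 0.7
  endloop
 endfacet
 facet normal -0.504 -0.793 -0.342
  outer loop
   vertex 3.5 2.3 0.3
   vertex 3.0 0.2 5.9
   vertex 2.4 3.0 0.3
  endloop
 endfacet
 facet normal 0.839 0.396 -0.373
  outer loop
   vertex 5.5 2.8 2.1
   vertex 4.5 3.6 0.7
   vertex 5.8 4.8 4.9
  endloop
 endfacet
 facet normal 0.473 -0.094 -0.876
  outer loop
   vertex 5.5 2.1 1.4
   vertex 3.5 2.3 0.3
   vertex 4.5 3.6 0.7
  endloop
 endfacet
 facet normal 0.841 0.382 -0.382
  outer loop
   vertex 5.5 2.1 1.4
   vertex 4.5 3.6 0.7
   vertex 5.5 2.8 2.1
  endloop
 endfacet
 facet normal 0.095 -0.935 -0.342
  outer loop
   vertex 5.5 2.1 1.4
   vertex 3.0 0.2 5.9
   vertex 3.5 2.3 0.3
  endloop
 endfacet
 facet normal 0.846 -0.455 0.278
  outer loop
   vertex 5.5 2.1 1.4
   vertex 5.8 4.8 4.9
   vertex 3.0 0.2 5.9
  endloop
 endfacet
 facet normal 0.883 0.331 -0.331
  outer loop
   vertex 5.5 2.1 1.4
   vertex 5.5 2.8 2.1
   vertex 5.8 4.8 4.9
  endloop
 endfacet
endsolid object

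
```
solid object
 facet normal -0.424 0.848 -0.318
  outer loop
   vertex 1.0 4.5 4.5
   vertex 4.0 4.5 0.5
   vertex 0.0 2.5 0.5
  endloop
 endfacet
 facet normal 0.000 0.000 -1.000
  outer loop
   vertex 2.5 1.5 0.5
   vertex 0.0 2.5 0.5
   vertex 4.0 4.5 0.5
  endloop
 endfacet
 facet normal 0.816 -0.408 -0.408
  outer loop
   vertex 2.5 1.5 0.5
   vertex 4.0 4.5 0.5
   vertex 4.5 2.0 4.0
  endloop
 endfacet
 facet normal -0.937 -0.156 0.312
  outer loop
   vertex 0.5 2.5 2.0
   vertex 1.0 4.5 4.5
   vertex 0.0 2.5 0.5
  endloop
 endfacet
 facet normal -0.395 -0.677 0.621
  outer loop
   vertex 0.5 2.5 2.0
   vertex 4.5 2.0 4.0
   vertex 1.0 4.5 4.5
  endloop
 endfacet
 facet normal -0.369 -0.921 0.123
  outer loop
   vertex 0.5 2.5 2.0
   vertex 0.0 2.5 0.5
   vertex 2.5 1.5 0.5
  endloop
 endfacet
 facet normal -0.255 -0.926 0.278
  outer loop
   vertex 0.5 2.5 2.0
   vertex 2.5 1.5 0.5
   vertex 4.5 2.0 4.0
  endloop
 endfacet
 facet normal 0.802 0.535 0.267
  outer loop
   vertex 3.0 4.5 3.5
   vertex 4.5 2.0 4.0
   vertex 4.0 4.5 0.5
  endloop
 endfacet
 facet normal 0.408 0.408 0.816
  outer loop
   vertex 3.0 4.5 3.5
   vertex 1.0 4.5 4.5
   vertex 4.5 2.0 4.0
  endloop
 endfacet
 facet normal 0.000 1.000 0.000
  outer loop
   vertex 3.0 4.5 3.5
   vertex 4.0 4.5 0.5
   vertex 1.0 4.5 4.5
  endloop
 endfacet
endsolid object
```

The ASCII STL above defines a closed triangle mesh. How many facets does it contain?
10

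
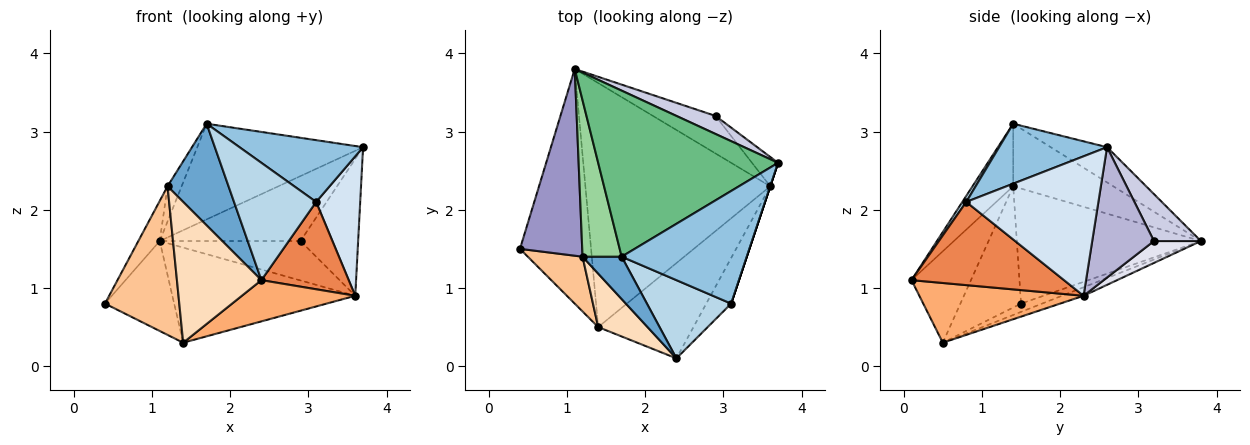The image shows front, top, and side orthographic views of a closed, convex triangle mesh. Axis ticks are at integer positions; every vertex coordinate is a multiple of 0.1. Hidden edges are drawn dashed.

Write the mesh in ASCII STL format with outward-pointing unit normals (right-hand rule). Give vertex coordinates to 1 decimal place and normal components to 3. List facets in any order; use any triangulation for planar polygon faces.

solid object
 facet normal -0.524 -0.786 0.328
  outer loop
   vertex 1.2 1.4 2.3
   vertex 2.4 0.1 1.1
   vertex 1.7 1.4 3.1
  endloop
 endfacet
 facet normal 0.387 -0.443 0.808
  outer loop
   vertex 3.1 0.8 2.1
   vertex 3.7 2.6 2.8
   vertex 1.7 1.4 3.1
  endloop
 endfacet
 facet normal 0.040 -0.831 0.554
  outer loop
   vertex 3.1 0.8 2.1
   vertex 1.7 1.4 3.1
   vertex 2.4 0.1 1.1
  endloop
 endfacet
 facet normal 0.949 -0.316 0.000
  outer loop
   vertex 3.1 0.8 2.1
   vertex 3.6 2.3 0.9
   vertex 3.7 2.6 2.8
  endloop
 endfacet
 facet normal 0.840 -0.481 -0.251
  outer loop
   vertex 3.1 0.8 2.1
   vertex 2.4 0.1 1.1
   vertex 3.6 2.3 0.9
  endloop
 endfacet
 facet normal 0.499 -0.344 -0.795
  outer loop
   vertex 1.4 0.5 0.3
   vertex 3.6 2.3 0.9
   vertex 2.4 0.1 1.1
  endloop
 endfacet
 facet normal -0.608 -0.745 0.275
  outer loop
   vertex 1.4 0.5 0.3
   vertex 1.2 1.4 2.3
   vertex 0.4 1.5 0.8
  endloop
 endfacet
 facet normal -0.550 -0.781 0.297
  outer loop
   vertex 1.4 0.5 0.3
   vertex 2.4 0.1 1.1
   vertex 1.2 1.4 2.3
  endloop
 endfacet
 facet normal -0.167 0.492 0.854
  outer loop
   vertex 1.1 3.8 1.6
   vertex 1.7 1.4 3.1
   vertex 3.7 2.6 2.8
  endloop
 endfacet
 facet normal -0.842 0.118 0.526
  outer loop
   vertex 1.1 3.8 1.6
   vertex 1.2 1.4 2.3
   vertex 1.7 1.4 3.1
  endloop
 endfacet
 facet normal -0.108 0.356 -0.928
  outer loop
   vertex 1.1 3.8 1.6
   vertex 1.4 0.5 0.3
   vertex 0.4 1.5 0.8
  endloop
 endfacet
 facet normal -0.043 0.363 -0.931
  outer loop
   vertex 1.1 3.8 1.6
   vertex 3.6 2.3 0.9
   vertex 1.4 0.5 0.3
  endloop
 endfacet
 facet normal -0.875 0.102 0.473
  outer loop
   vertex 1.1 3.8 1.6
   vertex 0.4 1.5 0.8
   vertex 1.2 1.4 2.3
  endloop
 endfacet
 facet normal 0.723 0.675 -0.145
  outer loop
   vertex 2.9 3.2 1.6
   vertex 3.7 2.6 2.8
   vertex 3.6 2.3 0.9
  endloop
 endfacet
 facet normal 0.306 0.917 0.255
  outer loop
   vertex 2.9 3.2 1.6
   vertex 1.1 3.8 1.6
   vertex 3.7 2.6 2.8
  endloop
 endfacet
 facet normal 0.235 0.704 -0.670
  outer loop
   vertex 2.9 3.2 1.6
   vertex 3.6 2.3 0.9
   vertex 1.1 3.8 1.6
  endloop
 endfacet
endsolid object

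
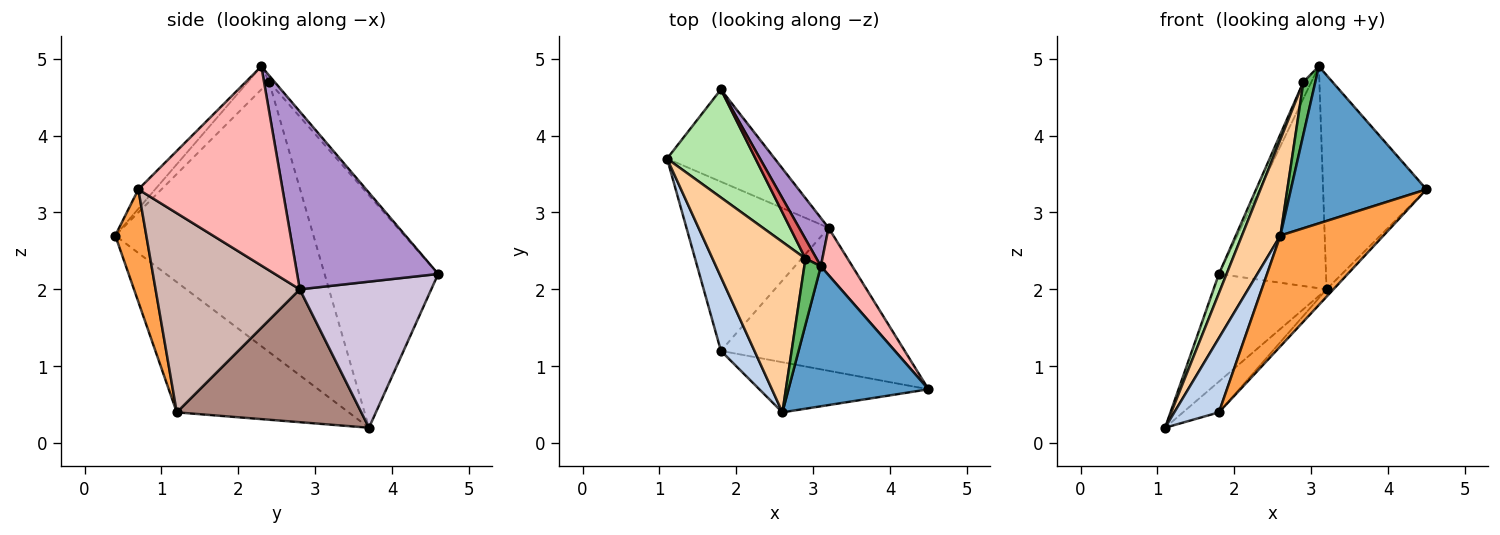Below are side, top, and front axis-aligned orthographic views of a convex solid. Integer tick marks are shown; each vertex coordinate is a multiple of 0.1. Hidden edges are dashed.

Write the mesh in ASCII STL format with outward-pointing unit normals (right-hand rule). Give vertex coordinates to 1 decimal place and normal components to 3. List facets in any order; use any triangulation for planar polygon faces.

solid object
 facet normal -0.092 -0.743 0.663
  outer loop
   vertex 3.1 2.3 4.9
   vertex 2.6 0.4 2.7
   vertex 4.5 0.7 3.3
  endloop
 endfacet
 facet normal -0.939 -0.244 0.242
  outer loop
   vertex 1.8 1.2 0.4
   vertex 2.6 0.4 2.7
   vertex 1.1 3.7 0.2
  endloop
 endfacet
 facet normal 0.264 -0.879 -0.398
  outer loop
   vertex 1.8 1.2 0.4
   vertex 4.5 0.7 3.3
   vertex 2.6 0.4 2.7
  endloop
 endfacet
 facet normal -0.930 -0.180 0.320
  outer loop
   vertex 2.9 2.4 4.7
   vertex 1.1 3.7 0.2
   vertex 2.6 0.4 2.7
  endloop
 endfacet
 facet normal -0.738 -0.418 0.529
  outer loop
   vertex 2.9 2.4 4.7
   vertex 2.6 0.4 2.7
   vertex 3.1 2.3 4.9
  endloop
 endfacet
 facet normal -0.933 -0.063 0.355
  outer loop
   vertex 2.9 2.4 4.7
   vertex 1.8 4.6 2.2
   vertex 1.1 3.7 0.2
  endloop
 endfacet
 facet normal -0.402 0.592 0.698
  outer loop
   vertex 2.9 2.4 4.7
   vertex 3.1 2.3 4.9
   vertex 1.8 4.6 2.2
  endloop
 endfacet
 facet normal 0.806 0.578 0.127
  outer loop
   vertex 3.2 2.8 2.0
   vertex 3.1 2.3 4.9
   vertex 4.5 0.7 3.3
  endloop
 endfacet
 facet normal 0.790 0.600 0.131
  outer loop
   vertex 3.2 2.8 2.0
   vertex 1.8 4.6 2.2
   vertex 3.1 2.3 4.9
  endloop
 endfacet
 facet normal 0.662 0.569 -0.488
  outer loop
   vertex 3.2 2.8 2.0
   vertex 1.1 3.7 0.2
   vertex 1.8 4.6 2.2
  endloop
 endfacet
 facet normal 0.677 0.132 -0.724
  outer loop
   vertex 3.2 2.8 2.0
   vertex 1.8 1.2 0.4
   vertex 1.1 3.7 0.2
  endloop
 endfacet
 facet normal 0.734 0.035 -0.678
  outer loop
   vertex 3.2 2.8 2.0
   vertex 4.5 0.7 3.3
   vertex 1.8 1.2 0.4
  endloop
 endfacet
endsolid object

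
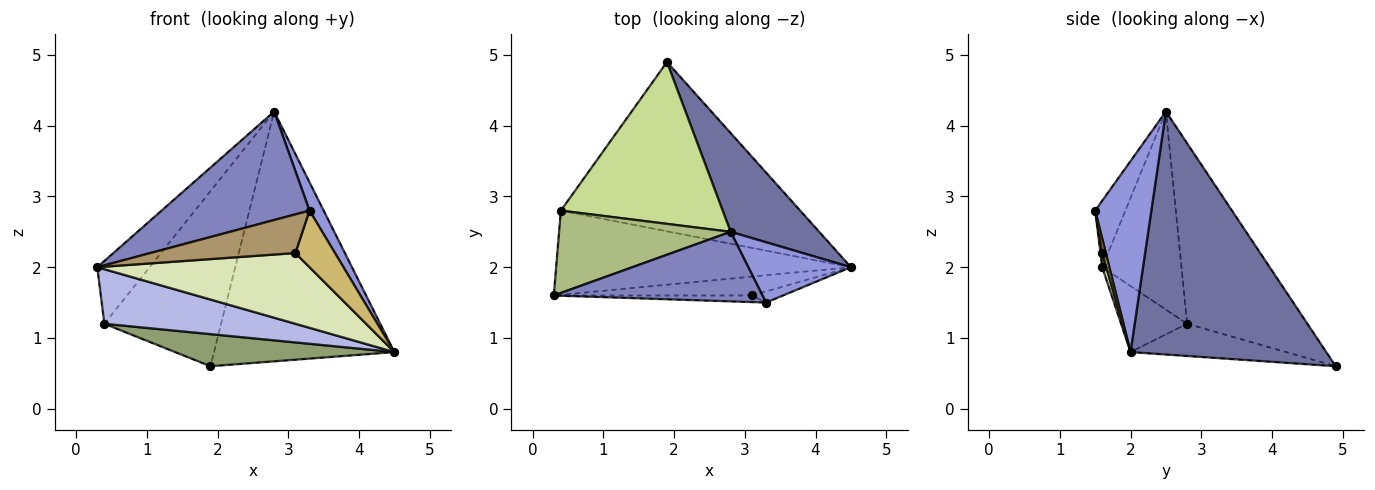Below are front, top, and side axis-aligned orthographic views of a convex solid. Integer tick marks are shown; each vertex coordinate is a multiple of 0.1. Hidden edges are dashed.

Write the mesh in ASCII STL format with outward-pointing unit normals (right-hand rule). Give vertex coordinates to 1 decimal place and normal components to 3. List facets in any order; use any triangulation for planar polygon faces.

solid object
 facet normal 0.710 0.655 0.259
  outer loop
   vertex 2.8 2.5 4.2
   vertex 4.5 2.0 0.8
   vertex 1.9 4.9 0.6
  endloop
 endfacet
 facet normal -0.170 -0.830 0.532
  outer loop
   vertex 3.3 1.5 2.8
   vertex 2.8 2.5 4.2
   vertex 0.3 1.6 2.0
  endloop
 endfacet
 facet normal 0.860 -0.217 0.462
  outer loop
   vertex 3.3 1.5 2.8
   vertex 4.5 2.0 0.8
   vertex 2.8 2.5 4.2
  endloop
 endfacet
 facet normal -0.185 -0.534 -0.825
  outer loop
   vertex 0.4 2.8 1.2
   vertex 4.5 2.0 0.8
   vertex 0.3 1.6 2.0
  endloop
 endfacet
 facet normal -0.131 -0.185 -0.974
  outer loop
   vertex 0.4 2.8 1.2
   vertex 1.9 4.9 0.6
   vertex 4.5 2.0 0.8
  endloop
 endfacet
 facet normal -0.676 0.447 0.586
  outer loop
   vertex 0.4 2.8 1.2
   vertex 0.3 1.6 2.0
   vertex 2.8 2.5 4.2
  endloop
 endfacet
 facet normal -0.603 0.586 0.541
  outer loop
   vertex 0.4 2.8 1.2
   vertex 2.8 2.5 4.2
   vertex 1.9 4.9 0.6
  endloop
 endfacet
 facet normal 0.018 -0.966 -0.258
  outer loop
   vertex 3.1 1.6 2.2
   vertex 0.3 1.6 2.0
   vertex 4.5 2.0 0.8
  endloop
 endfacet
 facet normal 0.012 -0.986 -0.168
  outer loop
   vertex 3.1 1.6 2.2
   vertex 3.3 1.5 2.8
   vertex 0.3 1.6 2.0
  endloop
 endfacet
 facet normal 0.087 -0.978 -0.192
  outer loop
   vertex 3.1 1.6 2.2
   vertex 4.5 2.0 0.8
   vertex 3.3 1.5 2.8
  endloop
 endfacet
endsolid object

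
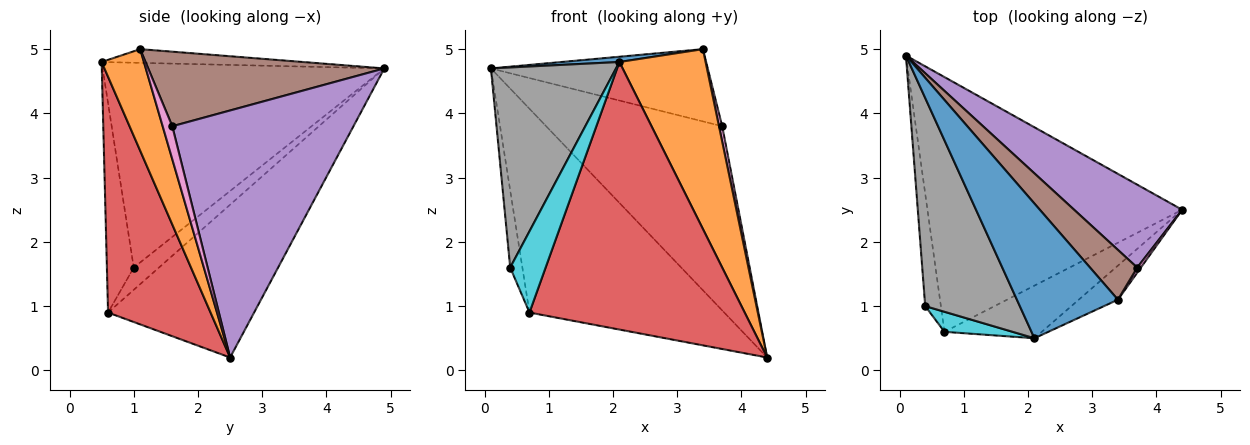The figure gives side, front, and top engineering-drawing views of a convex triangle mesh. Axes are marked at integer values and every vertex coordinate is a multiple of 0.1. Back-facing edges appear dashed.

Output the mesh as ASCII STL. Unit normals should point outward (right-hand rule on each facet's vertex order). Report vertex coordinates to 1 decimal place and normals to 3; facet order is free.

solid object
 facet normal -0.135 -0.039 0.990
  outer loop
   vertex 3.4 1.1 5.0
   vertex 0.1 4.9 4.7
   vertex 2.1 0.5 4.8
  endloop
 endfacet
 facet normal 0.434 -0.885 -0.168
  outer loop
   vertex 3.4 1.1 5.0
   vertex 2.1 0.5 4.8
   vertex 4.4 2.5 0.2
  endloop
 endfacet
 facet normal -0.424 0.566 -0.707
  outer loop
   vertex 0.7 0.6 0.9
   vertex 0.1 4.9 4.7
   vertex 4.4 2.5 0.2
  endloop
 endfacet
 facet normal 0.423 -0.889 -0.175
  outer loop
   vertex 0.7 0.6 0.9
   vertex 4.4 2.5 0.2
   vertex 2.1 0.5 4.8
  endloop
 endfacet
 facet normal 0.684 0.665 0.299
  outer loop
   vertex 3.7 1.6 3.8
   vertex 4.4 2.5 0.2
   vertex 0.1 4.9 4.7
  endloop
 endfacet
 facet normal 0.668 0.613 0.422
  outer loop
   vertex 3.7 1.6 3.8
   vertex 0.1 4.9 4.7
   vertex 3.4 1.1 5.0
  endloop
 endfacet
 facet normal 0.943 -0.314 0.105
  outer loop
   vertex 3.7 1.6 3.8
   vertex 3.4 1.1 5.0
   vertex 4.4 2.5 0.2
  endloop
 endfacet
 facet normal -0.842 -0.374 0.389
  outer loop
   vertex 0.4 1.0 1.6
   vertex 2.1 0.5 4.8
   vertex 0.1 4.9 4.7
  endloop
 endfacet
 facet normal -0.760 0.367 -0.536
  outer loop
   vertex 0.4 1.0 1.6
   vertex 0.1 4.9 4.7
   vertex 0.7 0.6 0.9
  endloop
 endfacet
 facet normal -0.593 -0.782 0.193
  outer loop
   vertex 0.4 1.0 1.6
   vertex 0.7 0.6 0.9
   vertex 2.1 0.5 4.8
  endloop
 endfacet
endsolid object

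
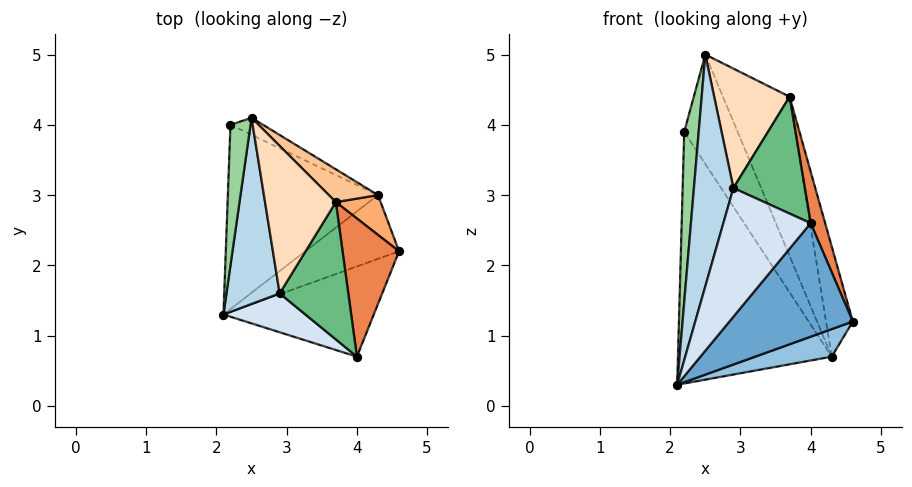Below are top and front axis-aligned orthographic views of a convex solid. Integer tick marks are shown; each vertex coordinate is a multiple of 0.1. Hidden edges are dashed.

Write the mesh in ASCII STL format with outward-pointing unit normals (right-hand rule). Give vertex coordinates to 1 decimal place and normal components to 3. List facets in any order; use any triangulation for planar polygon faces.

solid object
 facet normal 0.451 -0.699 -0.555
  outer loop
   vertex 4.0 0.7 2.6
   vertex 2.1 1.3 0.3
   vertex 4.6 2.2 1.2
  endloop
 endfacet
 facet normal 0.428 -0.358 -0.830
  outer loop
   vertex 4.3 3.0 0.7
   vertex 4.6 2.2 1.2
   vertex 2.1 1.3 0.3
  endloop
 endfacet
 facet normal -0.885 -0.363 0.292
  outer loop
   vertex 2.9 1.6 3.1
   vertex 2.5 4.1 5.0
   vertex 2.1 1.3 0.3
  endloop
 endfacet
 facet normal -0.546 -0.802 0.242
  outer loop
   vertex 2.9 1.6 3.1
   vertex 2.1 1.3 0.3
   vertex 4.0 0.7 2.6
  endloop
 endfacet
 facet normal 0.951 -0.109 0.291
  outer loop
   vertex 3.7 2.9 4.4
   vertex 4.0 0.7 2.6
   vertex 4.6 2.2 1.2
  endloop
 endfacet
 facet normal 0.889 0.431 0.156
  outer loop
   vertex 3.7 2.9 4.4
   vertex 4.6 2.2 1.2
   vertex 4.3 3.0 0.7
  endloop
 endfacet
 facet normal 0.734 0.665 0.137
  outer loop
   vertex 3.7 2.9 4.4
   vertex 4.3 3.0 0.7
   vertex 2.5 4.1 5.0
  endloop
 endfacet
 facet normal -0.234 -0.612 0.756
  outer loop
   vertex 3.7 2.9 4.4
   vertex 2.5 4.1 5.0
   vertex 2.9 1.6 3.1
  endloop
 endfacet
 facet normal -0.181 -0.637 0.749
  outer loop
   vertex 3.7 2.9 4.4
   vertex 2.9 1.6 3.1
   vertex 4.0 0.7 2.6
  endloop
 endfacet
 facet normal -0.901 -0.335 0.276
  outer loop
   vertex 2.2 4.0 3.9
   vertex 2.1 1.3 0.3
   vertex 2.5 4.1 5.0
  endloop
 endfacet
 facet normal -0.459 0.717 -0.525
  outer loop
   vertex 2.2 4.0 3.9
   vertex 4.3 3.0 0.7
   vertex 2.1 1.3 0.3
  endloop
 endfacet
 facet normal 0.229 0.962 -0.150
  outer loop
   vertex 2.2 4.0 3.9
   vertex 2.5 4.1 5.0
   vertex 4.3 3.0 0.7
  endloop
 endfacet
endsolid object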